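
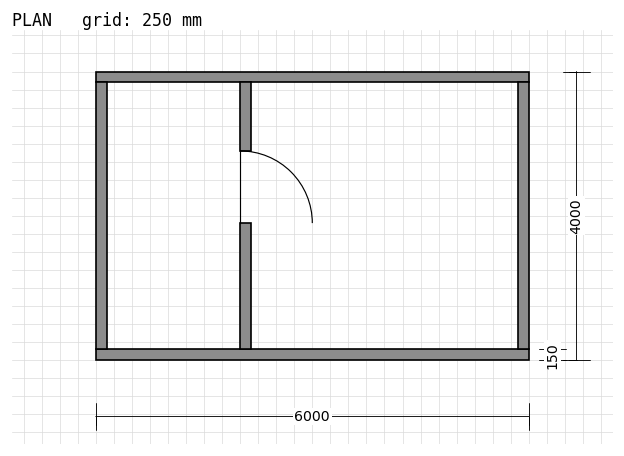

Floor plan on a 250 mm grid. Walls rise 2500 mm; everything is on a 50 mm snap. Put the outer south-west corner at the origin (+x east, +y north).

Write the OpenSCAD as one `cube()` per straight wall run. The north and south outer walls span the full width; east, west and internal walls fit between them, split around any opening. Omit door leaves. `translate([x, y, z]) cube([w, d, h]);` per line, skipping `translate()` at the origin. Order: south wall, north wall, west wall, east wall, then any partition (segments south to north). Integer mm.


cube([6000, 150, 2500]);
translate([0, 3850, 0]) cube([6000, 150, 2500]);
translate([0, 150, 0]) cube([150, 3700, 2500]);
translate([5850, 150, 0]) cube([150, 3700, 2500]);
translate([2000, 150, 0]) cube([150, 1750, 2500]);
translate([2000, 2900, 0]) cube([150, 950, 2500]);


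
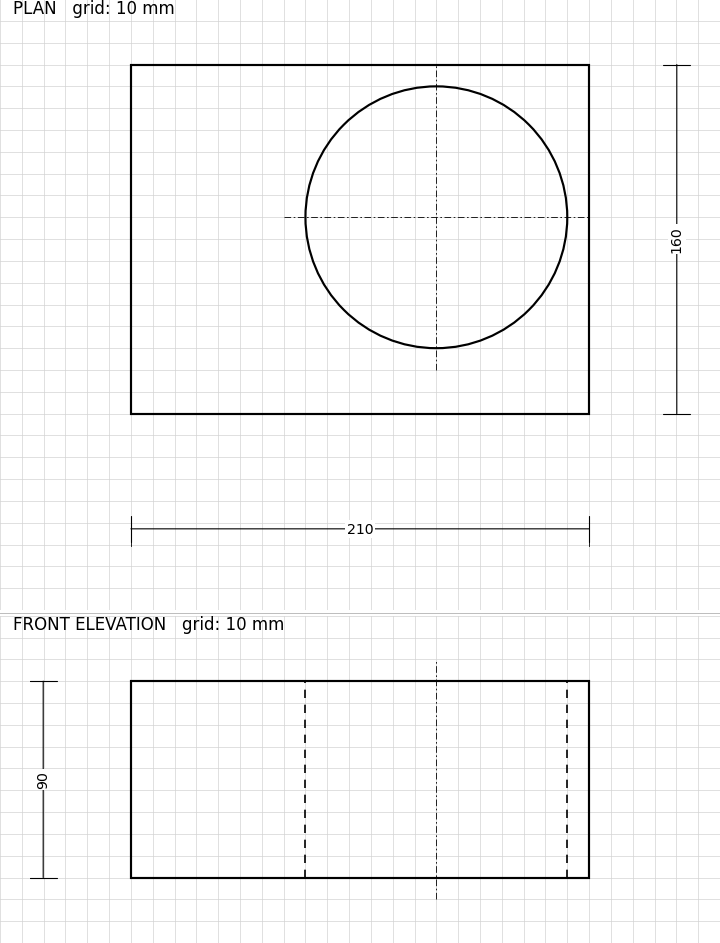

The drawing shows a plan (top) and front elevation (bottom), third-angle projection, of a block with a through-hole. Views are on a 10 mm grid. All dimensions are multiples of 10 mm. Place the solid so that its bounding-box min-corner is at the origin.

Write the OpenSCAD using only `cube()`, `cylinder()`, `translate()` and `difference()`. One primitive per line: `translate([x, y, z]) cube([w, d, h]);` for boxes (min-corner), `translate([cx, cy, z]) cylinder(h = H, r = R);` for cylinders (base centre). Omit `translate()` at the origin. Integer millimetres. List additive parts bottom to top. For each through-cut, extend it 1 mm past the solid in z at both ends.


difference() {
  cube([210, 160, 90]);
  translate([140, 90, -1]) cylinder(h = 92, r = 60);
}


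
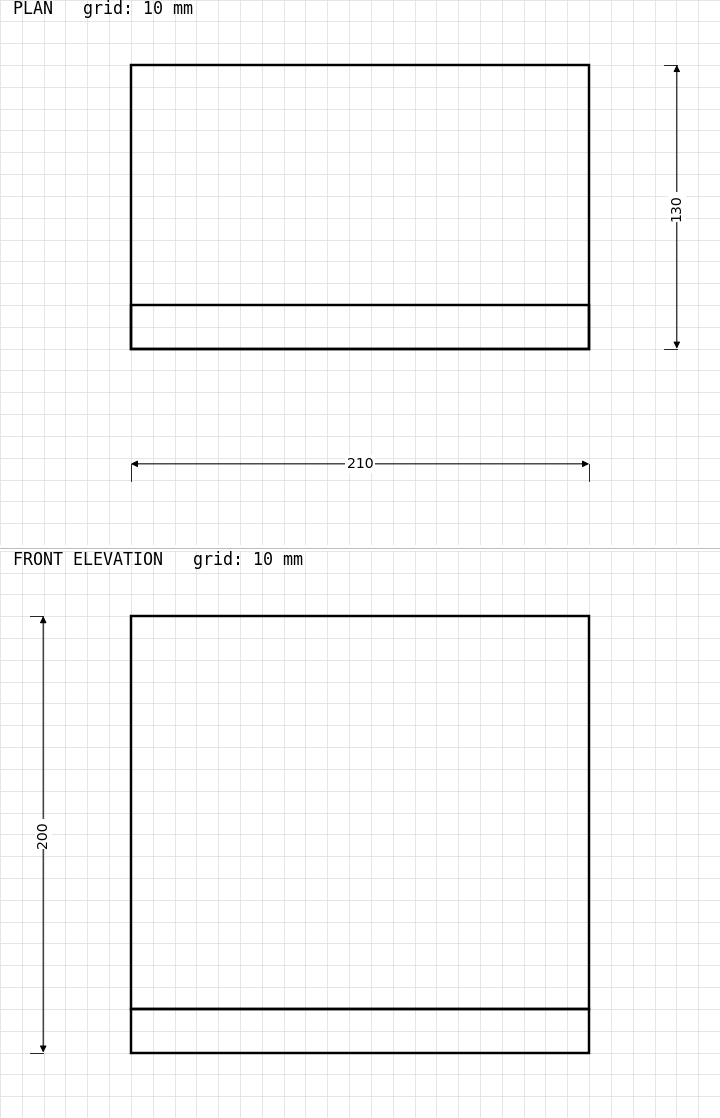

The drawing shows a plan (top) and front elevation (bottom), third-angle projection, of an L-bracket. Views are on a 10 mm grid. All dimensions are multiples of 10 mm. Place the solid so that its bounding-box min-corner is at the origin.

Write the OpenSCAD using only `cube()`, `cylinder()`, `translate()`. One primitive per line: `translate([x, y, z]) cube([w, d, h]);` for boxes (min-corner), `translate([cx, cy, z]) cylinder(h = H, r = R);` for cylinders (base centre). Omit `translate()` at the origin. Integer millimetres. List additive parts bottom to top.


cube([210, 130, 20]);
translate([0, 0, 20]) cube([210, 20, 180]);


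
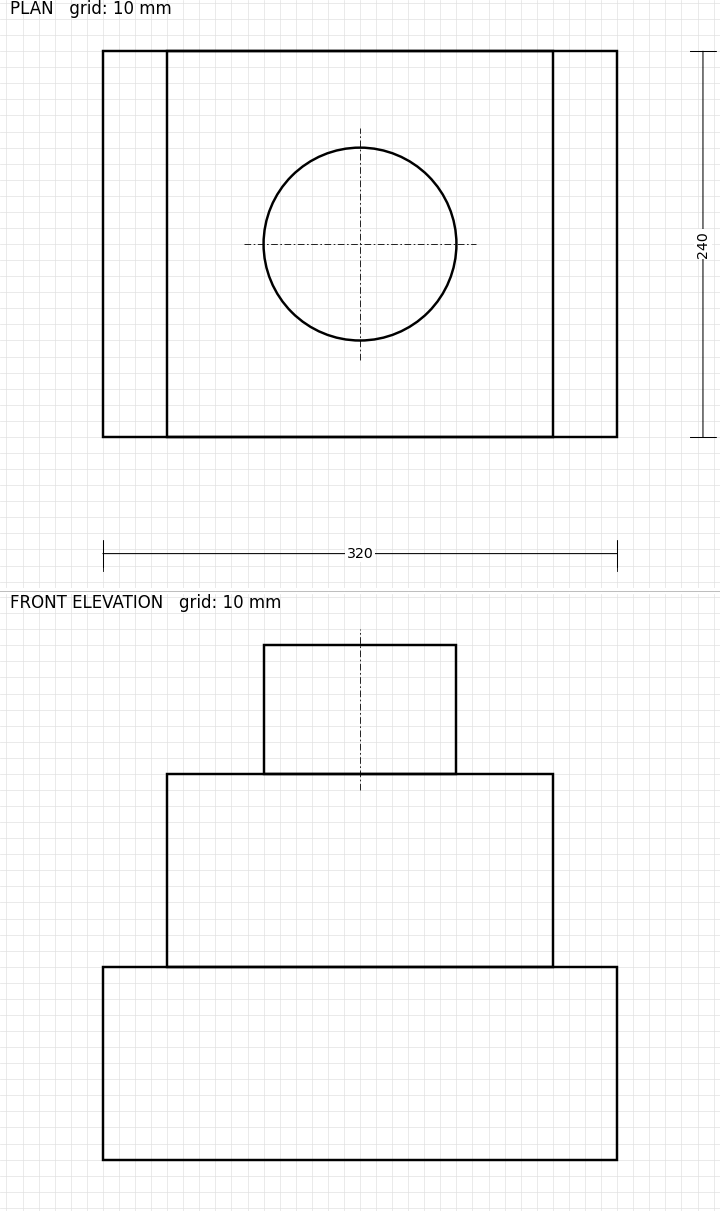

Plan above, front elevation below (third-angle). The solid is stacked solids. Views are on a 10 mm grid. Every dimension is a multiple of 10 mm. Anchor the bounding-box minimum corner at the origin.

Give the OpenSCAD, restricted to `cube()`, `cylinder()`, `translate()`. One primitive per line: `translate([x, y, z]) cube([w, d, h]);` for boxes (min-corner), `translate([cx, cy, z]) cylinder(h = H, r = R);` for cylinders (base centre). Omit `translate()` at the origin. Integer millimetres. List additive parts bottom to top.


cube([320, 240, 120]);
translate([40, 0, 120]) cube([240, 240, 120]);
translate([160, 120, 240]) cylinder(h = 80, r = 60);


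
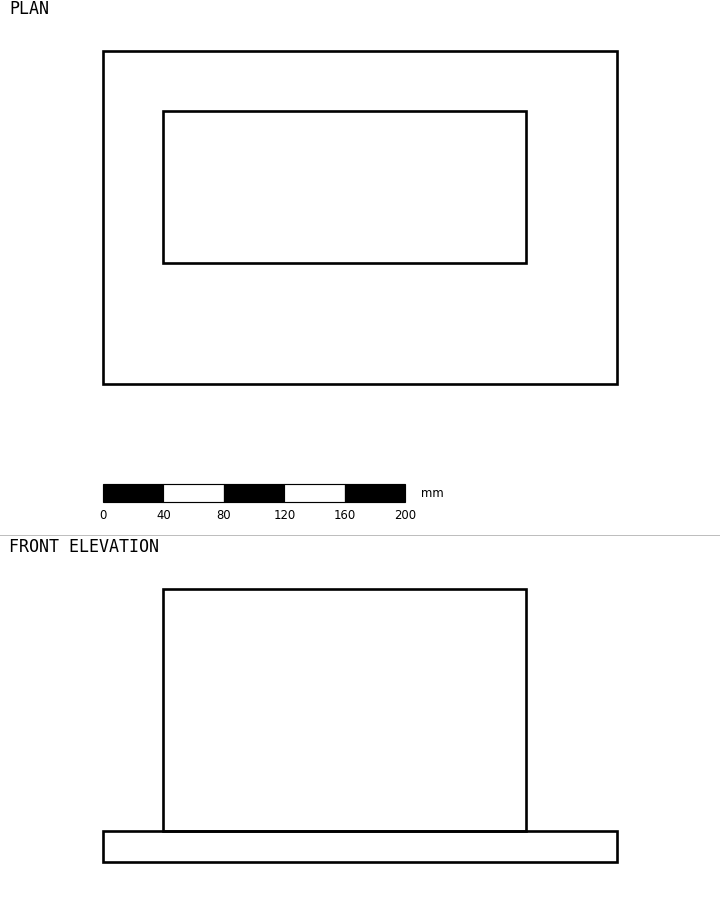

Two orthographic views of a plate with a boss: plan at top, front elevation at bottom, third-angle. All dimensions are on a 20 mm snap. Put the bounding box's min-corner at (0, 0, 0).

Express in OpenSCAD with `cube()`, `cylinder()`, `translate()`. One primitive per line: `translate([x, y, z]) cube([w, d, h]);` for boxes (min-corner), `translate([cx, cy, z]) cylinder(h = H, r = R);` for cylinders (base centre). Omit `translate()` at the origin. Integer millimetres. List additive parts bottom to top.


cube([340, 220, 20]);
translate([40, 80, 20]) cube([240, 100, 160]);


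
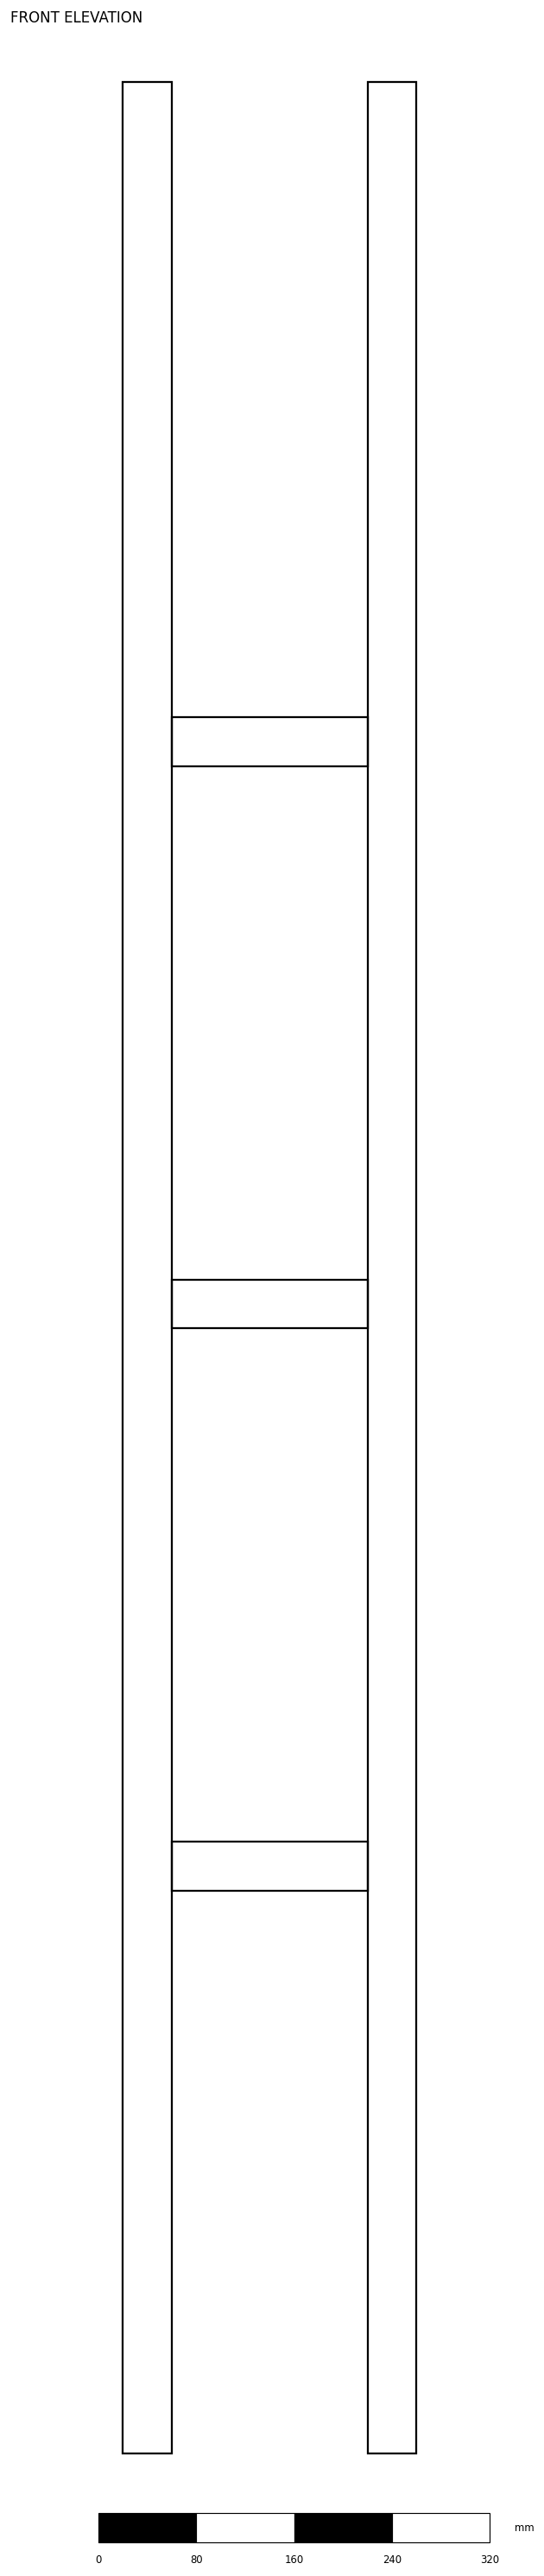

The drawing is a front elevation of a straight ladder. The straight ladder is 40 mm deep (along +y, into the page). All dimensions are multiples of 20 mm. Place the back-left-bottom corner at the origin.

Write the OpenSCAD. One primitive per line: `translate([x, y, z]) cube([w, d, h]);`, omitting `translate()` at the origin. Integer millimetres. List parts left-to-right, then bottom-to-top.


cube([40, 40, 1940]);
translate([40, 0, 460]) cube([160, 40, 40]);
translate([40, 0, 920]) cube([160, 40, 40]);
translate([40, 0, 1380]) cube([160, 40, 40]);
translate([200, 0, 0]) cube([40, 40, 1940]);


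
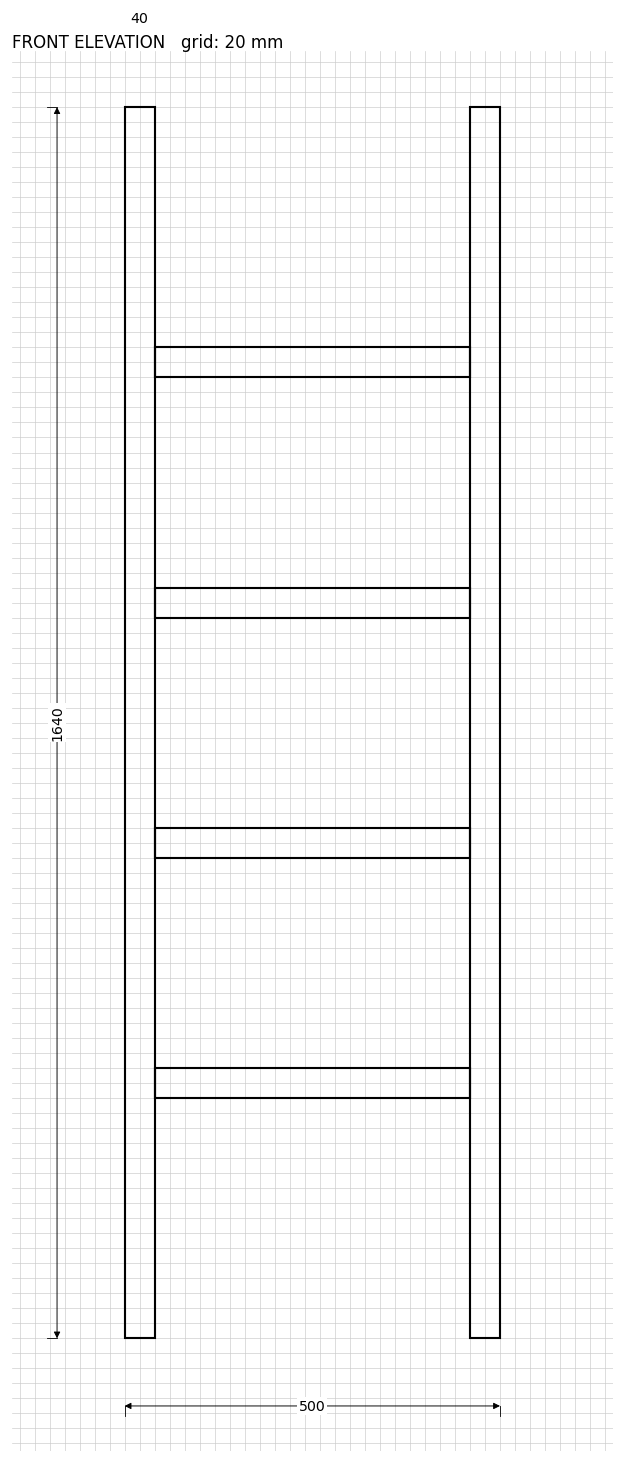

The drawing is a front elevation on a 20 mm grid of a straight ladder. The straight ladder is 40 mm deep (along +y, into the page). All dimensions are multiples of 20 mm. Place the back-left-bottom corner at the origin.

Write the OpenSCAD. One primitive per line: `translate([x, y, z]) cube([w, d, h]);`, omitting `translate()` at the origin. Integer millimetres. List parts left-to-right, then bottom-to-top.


cube([40, 40, 1640]);
translate([40, 0, 320]) cube([420, 40, 40]);
translate([40, 0, 640]) cube([420, 40, 40]);
translate([40, 0, 960]) cube([420, 40, 40]);
translate([40, 0, 1280]) cube([420, 40, 40]);
translate([460, 0, 0]) cube([40, 40, 1640]);


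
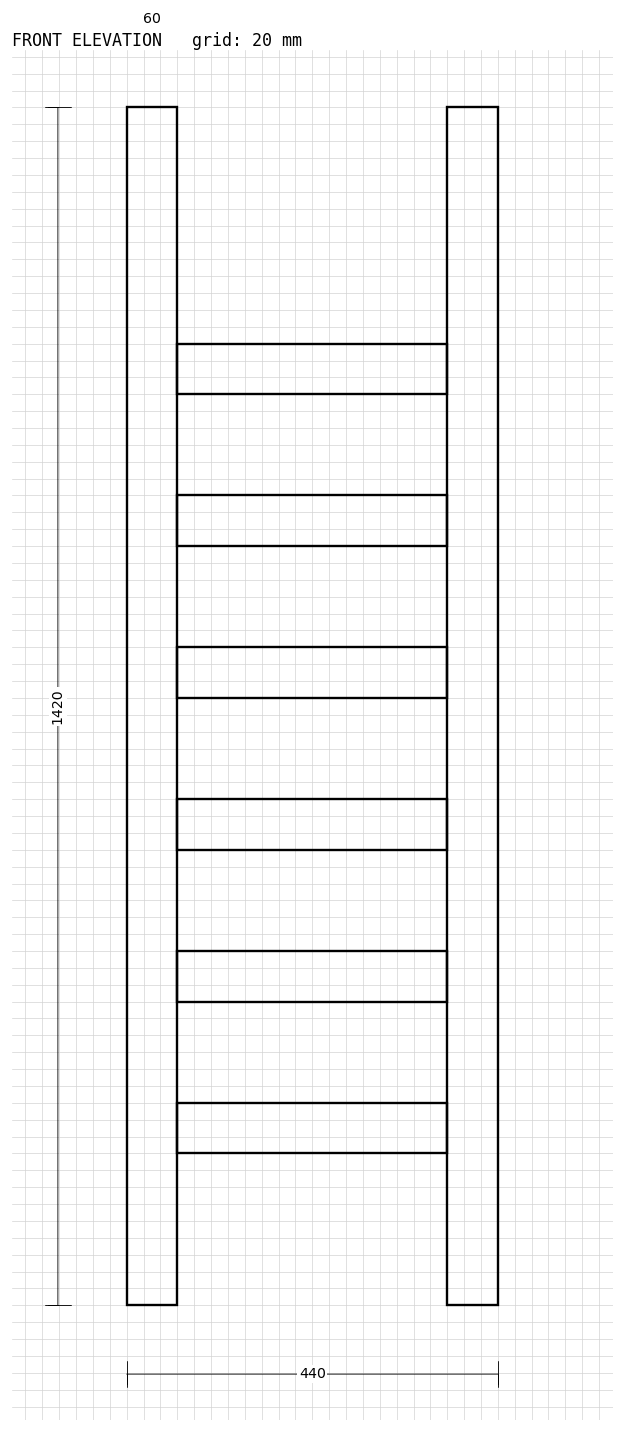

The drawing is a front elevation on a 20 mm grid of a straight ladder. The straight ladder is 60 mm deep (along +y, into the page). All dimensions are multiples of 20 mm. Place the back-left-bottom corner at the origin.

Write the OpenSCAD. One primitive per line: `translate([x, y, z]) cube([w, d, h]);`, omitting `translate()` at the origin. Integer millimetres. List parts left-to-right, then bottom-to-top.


cube([60, 60, 1420]);
translate([60, 0, 180]) cube([320, 60, 60]);
translate([60, 0, 360]) cube([320, 60, 60]);
translate([60, 0, 540]) cube([320, 60, 60]);
translate([60, 0, 720]) cube([320, 60, 60]);
translate([60, 0, 900]) cube([320, 60, 60]);
translate([60, 0, 1080]) cube([320, 60, 60]);
translate([380, 0, 0]) cube([60, 60, 1420]);


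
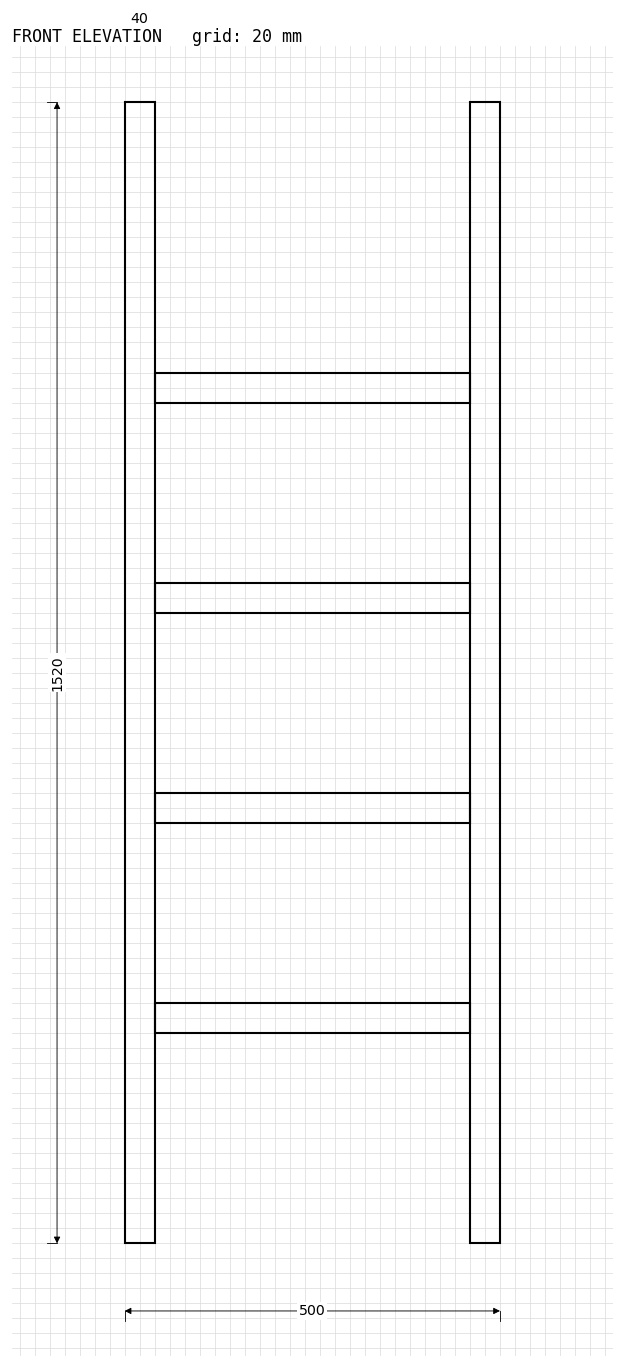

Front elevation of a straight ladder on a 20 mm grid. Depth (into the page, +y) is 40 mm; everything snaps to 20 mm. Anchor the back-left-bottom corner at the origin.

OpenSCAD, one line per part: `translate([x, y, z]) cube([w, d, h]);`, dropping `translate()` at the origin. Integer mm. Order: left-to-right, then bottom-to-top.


cube([40, 40, 1520]);
translate([40, 0, 280]) cube([420, 40, 40]);
translate([40, 0, 560]) cube([420, 40, 40]);
translate([40, 0, 840]) cube([420, 40, 40]);
translate([40, 0, 1120]) cube([420, 40, 40]);
translate([460, 0, 0]) cube([40, 40, 1520]);


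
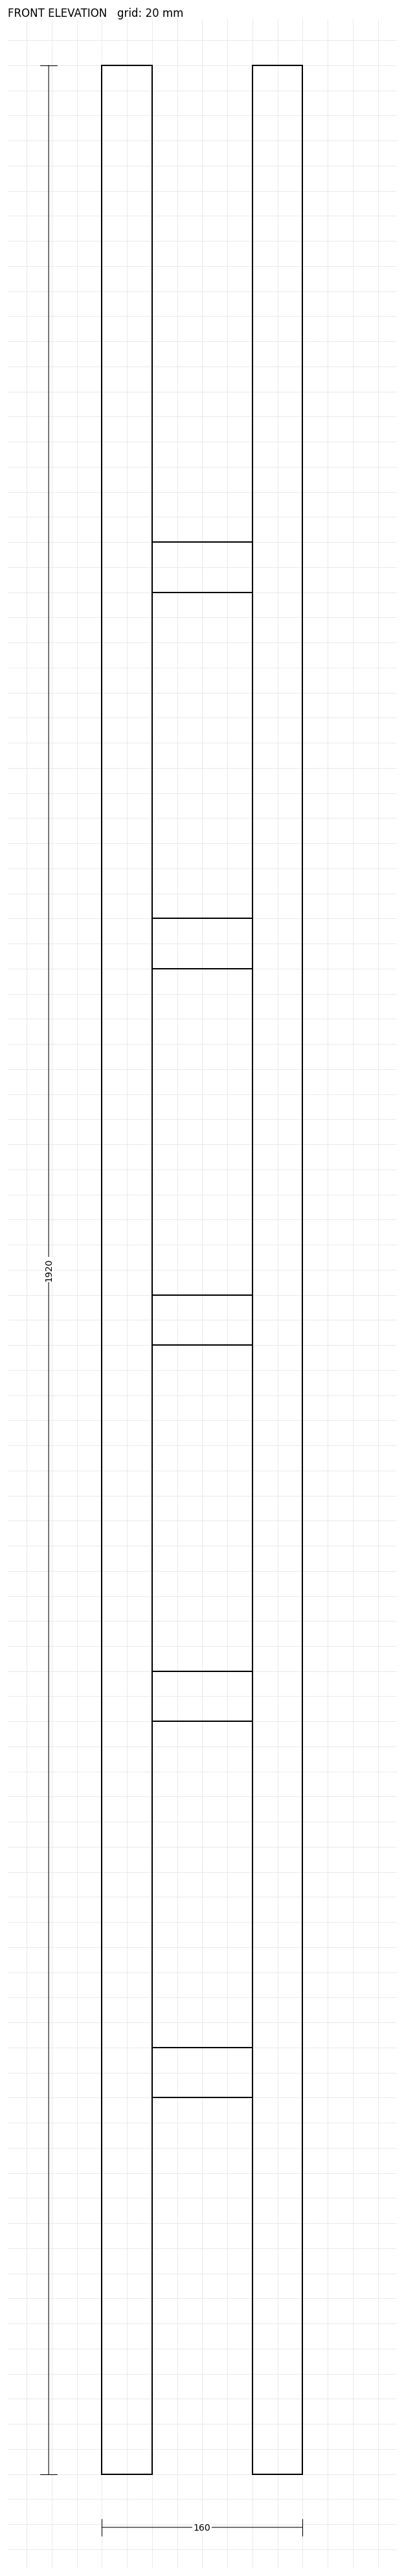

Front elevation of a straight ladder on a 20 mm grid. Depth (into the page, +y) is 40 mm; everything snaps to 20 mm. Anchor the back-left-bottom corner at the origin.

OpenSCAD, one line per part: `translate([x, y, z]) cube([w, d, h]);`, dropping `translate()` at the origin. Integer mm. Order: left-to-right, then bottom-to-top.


cube([40, 40, 1920]);
translate([40, 0, 300]) cube([80, 40, 40]);
translate([40, 0, 600]) cube([80, 40, 40]);
translate([40, 0, 900]) cube([80, 40, 40]);
translate([40, 0, 1200]) cube([80, 40, 40]);
translate([40, 0, 1500]) cube([80, 40, 40]);
translate([120, 0, 0]) cube([40, 40, 1920]);


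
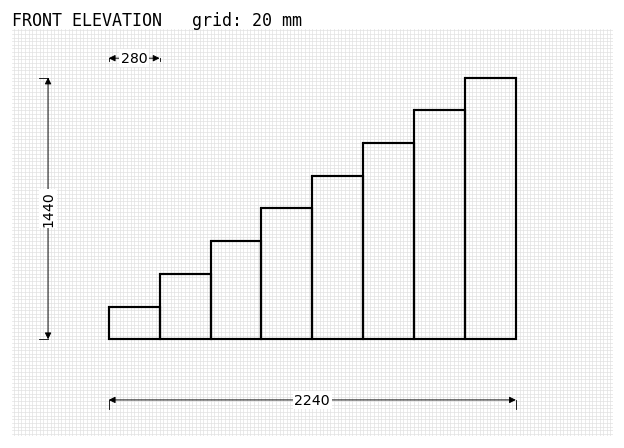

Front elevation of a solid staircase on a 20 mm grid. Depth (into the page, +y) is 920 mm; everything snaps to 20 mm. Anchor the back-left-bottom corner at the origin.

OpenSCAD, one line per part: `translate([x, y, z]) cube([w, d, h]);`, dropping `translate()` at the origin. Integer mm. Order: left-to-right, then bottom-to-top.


cube([280, 920, 180]);
translate([280, 0, 0]) cube([280, 920, 360]);
translate([560, 0, 0]) cube([280, 920, 540]);
translate([840, 0, 0]) cube([280, 920, 720]);
translate([1120, 0, 0]) cube([280, 920, 900]);
translate([1400, 0, 0]) cube([280, 920, 1080]);
translate([1680, 0, 0]) cube([280, 920, 1260]);
translate([1960, 0, 0]) cube([280, 920, 1440]);


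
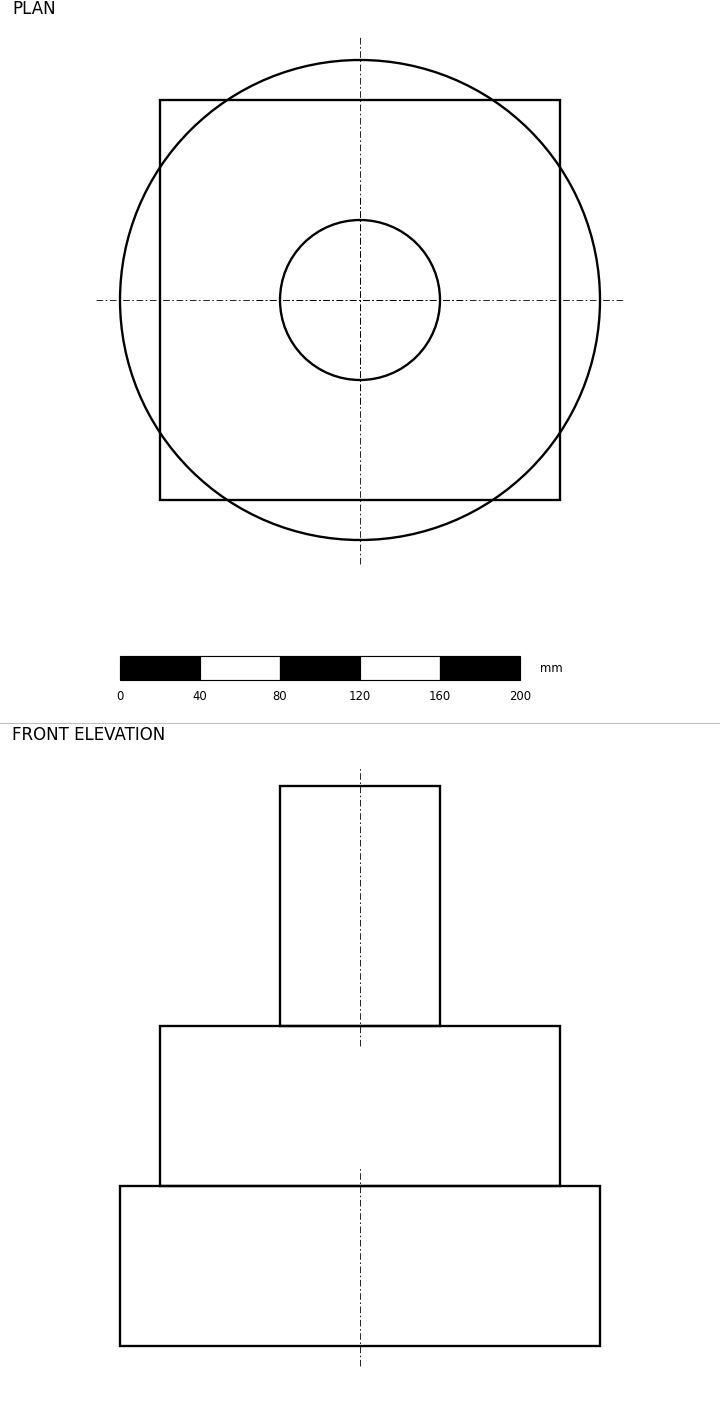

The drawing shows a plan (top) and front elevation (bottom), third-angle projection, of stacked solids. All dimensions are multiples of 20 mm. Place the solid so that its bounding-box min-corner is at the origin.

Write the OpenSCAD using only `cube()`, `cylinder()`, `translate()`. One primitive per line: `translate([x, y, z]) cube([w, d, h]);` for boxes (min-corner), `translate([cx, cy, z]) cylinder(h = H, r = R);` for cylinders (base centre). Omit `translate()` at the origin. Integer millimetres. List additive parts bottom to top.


translate([120, 120, 0]) cylinder(h = 80, r = 120);
translate([20, 20, 80]) cube([200, 200, 80]);
translate([120, 120, 160]) cylinder(h = 120, r = 40);


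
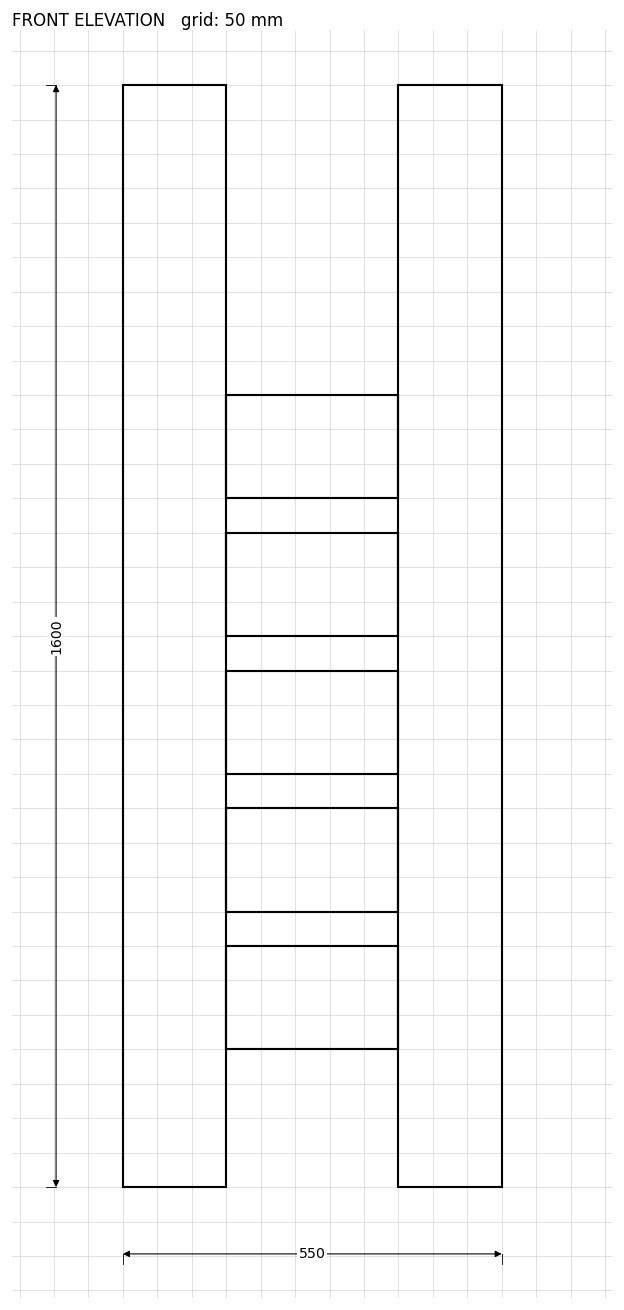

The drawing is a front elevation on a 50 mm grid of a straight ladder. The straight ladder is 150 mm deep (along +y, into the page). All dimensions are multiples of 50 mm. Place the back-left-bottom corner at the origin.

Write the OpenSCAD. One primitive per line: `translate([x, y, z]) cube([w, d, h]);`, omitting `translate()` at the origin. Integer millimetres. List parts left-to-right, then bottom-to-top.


cube([150, 150, 1600]);
translate([150, 0, 200]) cube([250, 150, 150]);
translate([150, 0, 400]) cube([250, 150, 150]);
translate([150, 0, 600]) cube([250, 150, 150]);
translate([150, 0, 800]) cube([250, 150, 150]);
translate([150, 0, 1000]) cube([250, 150, 150]);
translate([400, 0, 0]) cube([150, 150, 1600]);


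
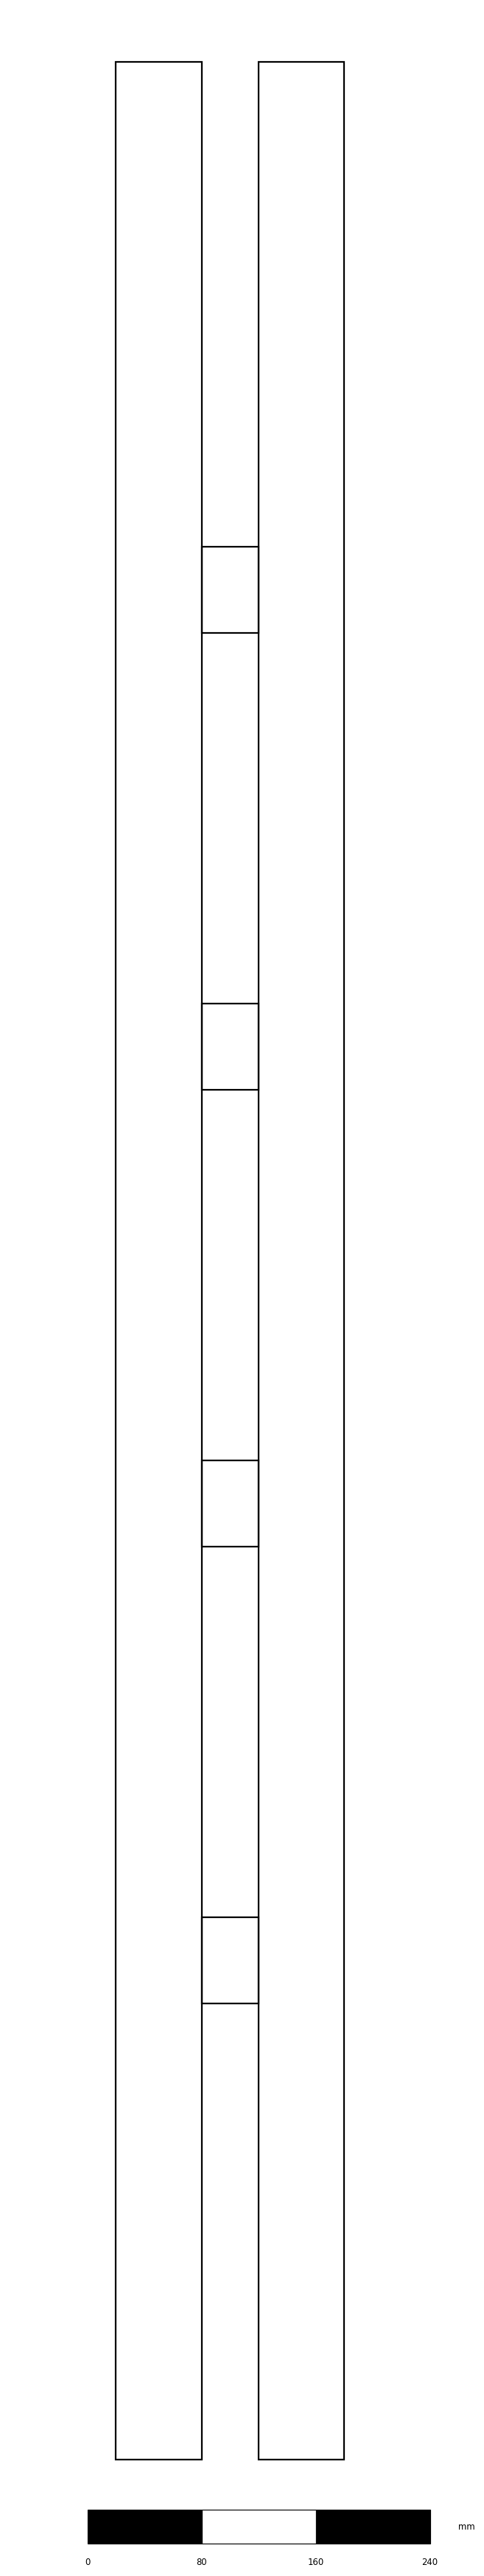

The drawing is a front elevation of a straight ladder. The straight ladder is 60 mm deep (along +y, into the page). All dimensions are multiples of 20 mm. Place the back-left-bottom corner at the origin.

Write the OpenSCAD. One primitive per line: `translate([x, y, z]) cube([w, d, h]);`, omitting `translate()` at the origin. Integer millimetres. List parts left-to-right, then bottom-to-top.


cube([60, 60, 1680]);
translate([60, 0, 320]) cube([40, 60, 60]);
translate([60, 0, 640]) cube([40, 60, 60]);
translate([60, 0, 960]) cube([40, 60, 60]);
translate([60, 0, 1280]) cube([40, 60, 60]);
translate([100, 0, 0]) cube([60, 60, 1680]);


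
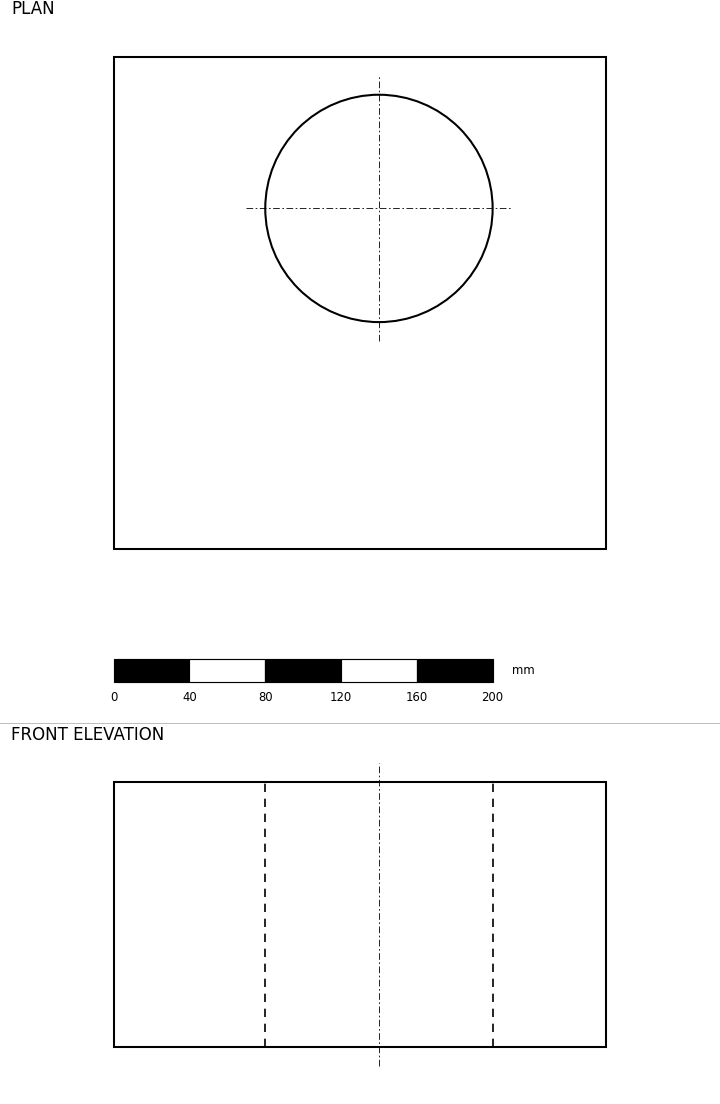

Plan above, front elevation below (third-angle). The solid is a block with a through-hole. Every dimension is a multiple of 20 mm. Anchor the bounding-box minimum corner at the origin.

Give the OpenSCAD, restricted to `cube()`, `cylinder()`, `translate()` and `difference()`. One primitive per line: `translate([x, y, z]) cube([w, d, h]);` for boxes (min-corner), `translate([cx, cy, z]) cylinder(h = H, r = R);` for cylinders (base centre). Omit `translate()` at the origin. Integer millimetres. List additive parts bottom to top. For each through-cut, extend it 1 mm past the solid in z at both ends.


difference() {
  cube([260, 260, 140]);
  translate([140, 180, -1]) cylinder(h = 142, r = 60);
}


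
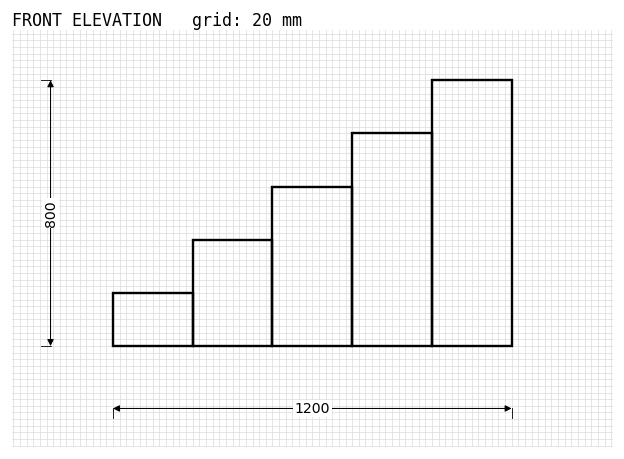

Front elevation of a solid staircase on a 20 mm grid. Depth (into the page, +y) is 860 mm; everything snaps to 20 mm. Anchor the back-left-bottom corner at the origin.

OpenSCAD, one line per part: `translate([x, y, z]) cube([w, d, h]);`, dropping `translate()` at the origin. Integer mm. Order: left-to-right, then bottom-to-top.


cube([240, 860, 160]);
translate([240, 0, 0]) cube([240, 860, 320]);
translate([480, 0, 0]) cube([240, 860, 480]);
translate([720, 0, 0]) cube([240, 860, 640]);
translate([960, 0, 0]) cube([240, 860, 800]);


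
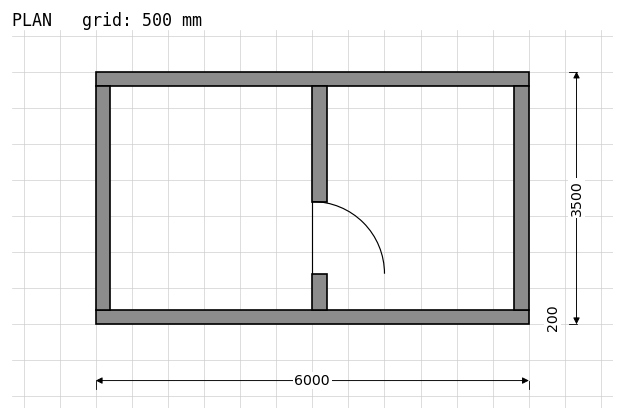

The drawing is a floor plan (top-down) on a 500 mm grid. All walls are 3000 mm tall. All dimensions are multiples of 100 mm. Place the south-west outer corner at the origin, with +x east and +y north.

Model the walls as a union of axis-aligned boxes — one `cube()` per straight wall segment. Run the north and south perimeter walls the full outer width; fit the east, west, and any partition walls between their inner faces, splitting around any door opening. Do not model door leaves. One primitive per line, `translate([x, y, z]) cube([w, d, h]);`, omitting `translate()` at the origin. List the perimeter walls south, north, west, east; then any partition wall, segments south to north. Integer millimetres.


cube([6000, 200, 3000]);
translate([0, 3300, 0]) cube([6000, 200, 3000]);
translate([0, 200, 0]) cube([200, 3100, 3000]);
translate([5800, 200, 0]) cube([200, 3100, 3000]);
translate([3000, 200, 0]) cube([200, 500, 3000]);
translate([3000, 1700, 0]) cube([200, 1600, 3000]);


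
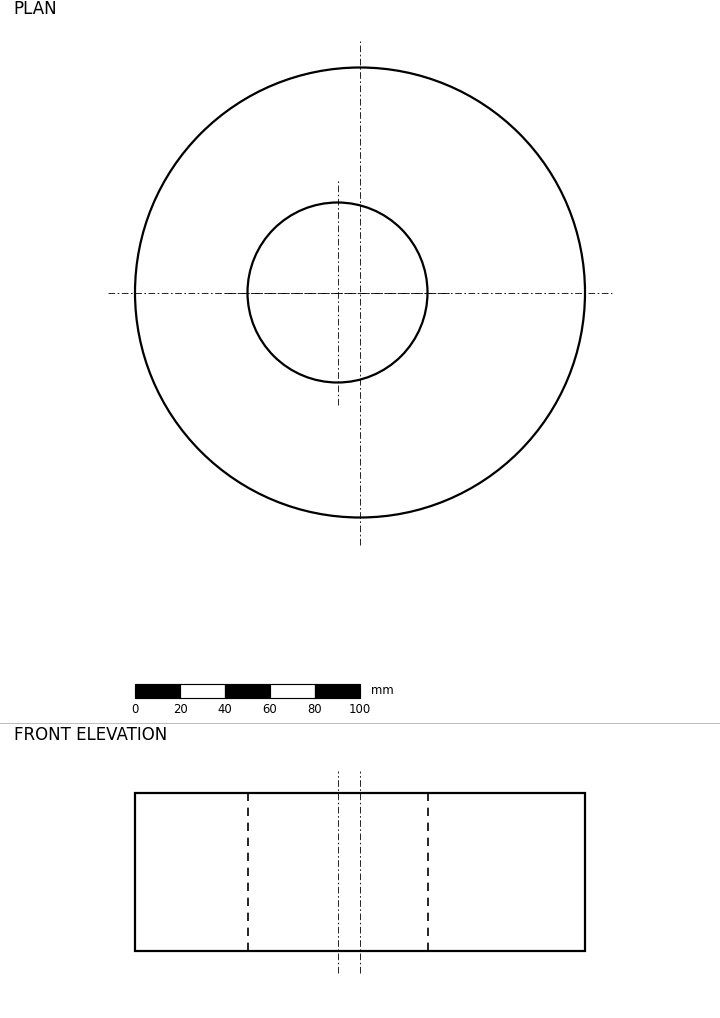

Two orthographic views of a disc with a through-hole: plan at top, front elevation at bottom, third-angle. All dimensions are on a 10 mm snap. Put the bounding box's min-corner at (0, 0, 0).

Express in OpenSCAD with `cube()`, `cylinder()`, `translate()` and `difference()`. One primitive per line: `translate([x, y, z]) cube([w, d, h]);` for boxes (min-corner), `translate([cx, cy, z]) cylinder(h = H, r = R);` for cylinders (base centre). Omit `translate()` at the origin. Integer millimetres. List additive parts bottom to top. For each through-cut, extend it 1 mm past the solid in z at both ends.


difference() {
  translate([100, 100, 0]) cylinder(h = 70, r = 100);
  translate([90, 100, -1]) cylinder(h = 72, r = 40);
}


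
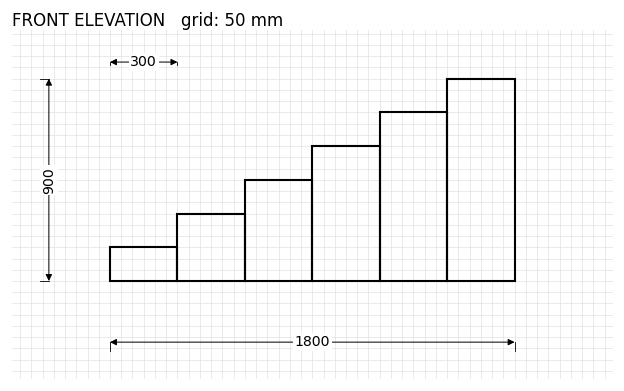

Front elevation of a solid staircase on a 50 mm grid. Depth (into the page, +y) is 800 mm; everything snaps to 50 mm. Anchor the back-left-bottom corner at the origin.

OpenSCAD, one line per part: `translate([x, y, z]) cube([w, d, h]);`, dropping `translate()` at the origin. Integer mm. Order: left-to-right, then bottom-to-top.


cube([300, 800, 150]);
translate([300, 0, 0]) cube([300, 800, 300]);
translate([600, 0, 0]) cube([300, 800, 450]);
translate([900, 0, 0]) cube([300, 800, 600]);
translate([1200, 0, 0]) cube([300, 800, 750]);
translate([1500, 0, 0]) cube([300, 800, 900]);


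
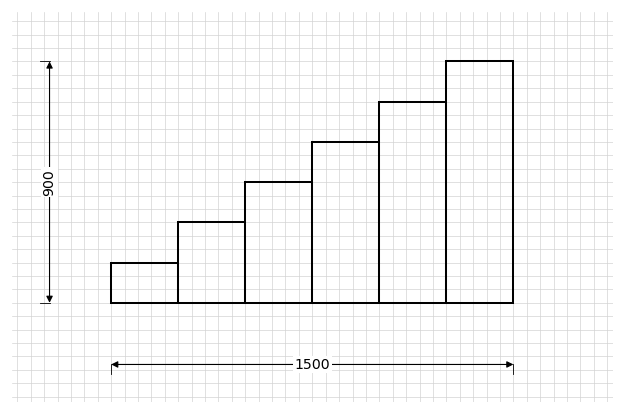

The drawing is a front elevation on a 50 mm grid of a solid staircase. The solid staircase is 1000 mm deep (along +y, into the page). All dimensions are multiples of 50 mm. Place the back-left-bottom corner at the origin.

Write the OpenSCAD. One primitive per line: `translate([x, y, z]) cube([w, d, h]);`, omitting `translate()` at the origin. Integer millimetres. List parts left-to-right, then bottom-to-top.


cube([250, 1000, 150]);
translate([250, 0, 0]) cube([250, 1000, 300]);
translate([500, 0, 0]) cube([250, 1000, 450]);
translate([750, 0, 0]) cube([250, 1000, 600]);
translate([1000, 0, 0]) cube([250, 1000, 750]);
translate([1250, 0, 0]) cube([250, 1000, 900]);


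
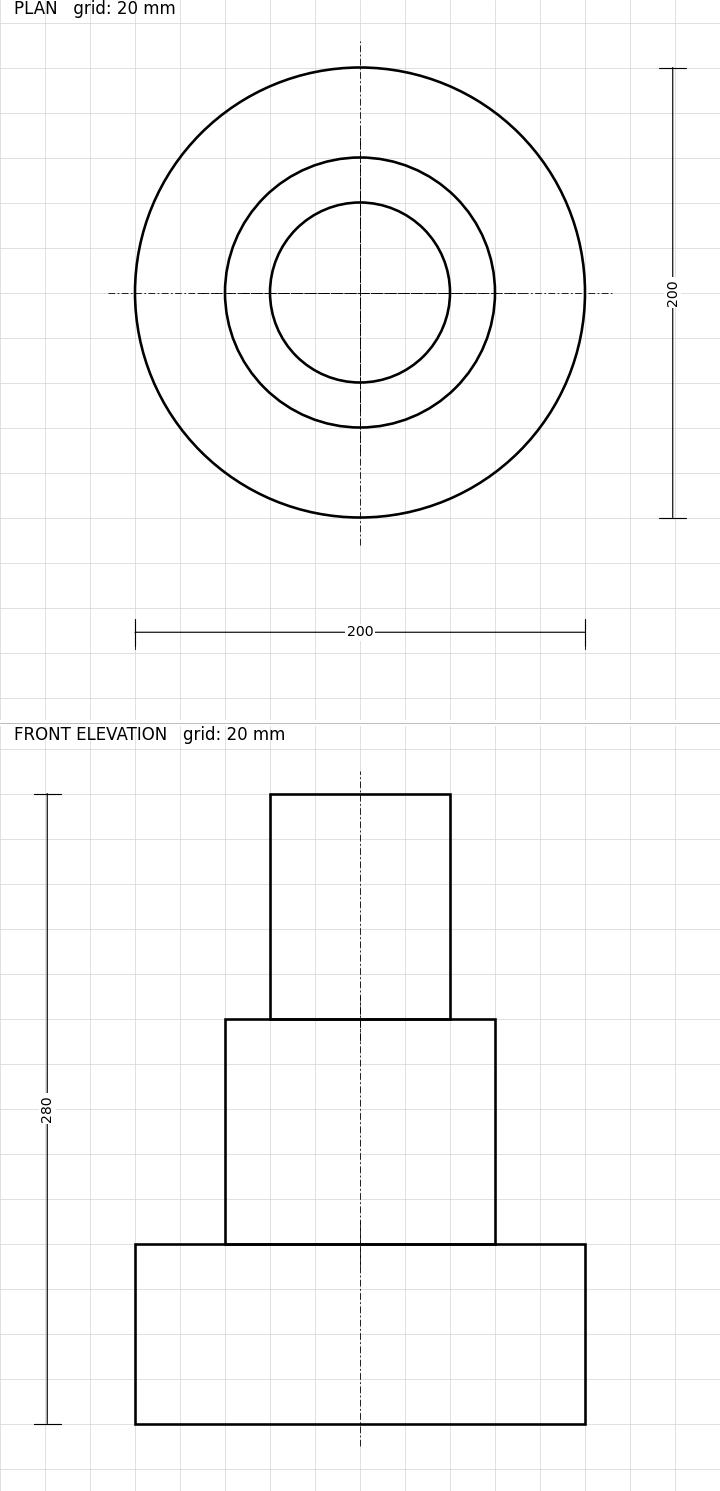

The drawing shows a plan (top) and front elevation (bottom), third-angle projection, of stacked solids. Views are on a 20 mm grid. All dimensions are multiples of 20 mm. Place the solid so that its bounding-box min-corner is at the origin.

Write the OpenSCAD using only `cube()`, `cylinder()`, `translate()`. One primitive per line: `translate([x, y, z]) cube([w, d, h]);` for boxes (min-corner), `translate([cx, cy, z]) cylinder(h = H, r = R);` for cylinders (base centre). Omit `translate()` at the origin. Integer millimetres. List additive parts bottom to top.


translate([100, 100, 0]) cylinder(h = 80, r = 100);
translate([100, 100, 80]) cylinder(h = 100, r = 60);
translate([100, 100, 180]) cylinder(h = 100, r = 40);


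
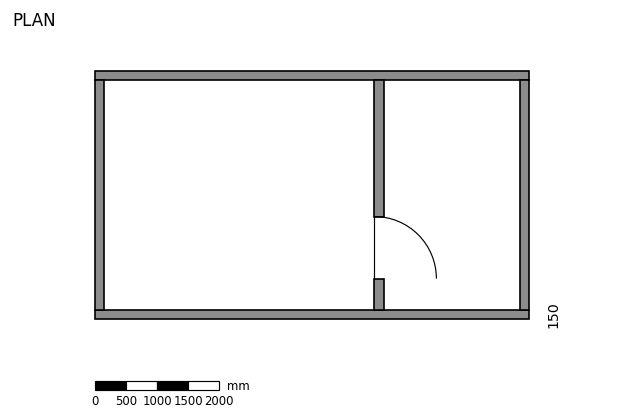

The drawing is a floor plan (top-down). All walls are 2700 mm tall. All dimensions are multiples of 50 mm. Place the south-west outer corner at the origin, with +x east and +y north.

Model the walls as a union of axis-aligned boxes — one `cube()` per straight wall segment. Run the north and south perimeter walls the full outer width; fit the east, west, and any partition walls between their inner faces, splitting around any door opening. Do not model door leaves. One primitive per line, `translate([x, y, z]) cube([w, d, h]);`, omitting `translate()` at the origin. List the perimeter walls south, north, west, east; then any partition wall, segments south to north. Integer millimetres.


cube([7000, 150, 2700]);
translate([0, 3850, 0]) cube([7000, 150, 2700]);
translate([0, 150, 0]) cube([150, 3700, 2700]);
translate([6850, 150, 0]) cube([150, 3700, 2700]);
translate([4500, 150, 0]) cube([150, 500, 2700]);
translate([4500, 1650, 0]) cube([150, 2200, 2700]);


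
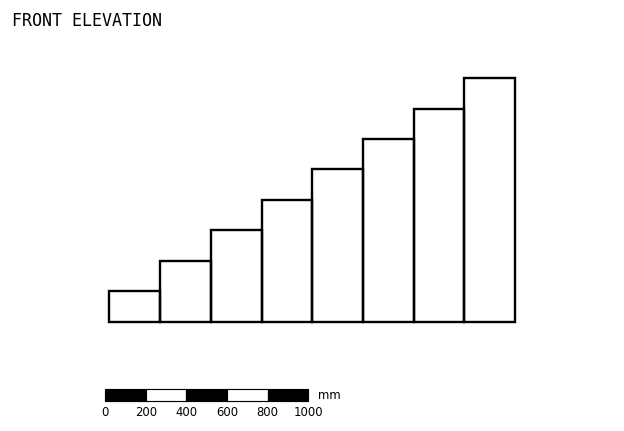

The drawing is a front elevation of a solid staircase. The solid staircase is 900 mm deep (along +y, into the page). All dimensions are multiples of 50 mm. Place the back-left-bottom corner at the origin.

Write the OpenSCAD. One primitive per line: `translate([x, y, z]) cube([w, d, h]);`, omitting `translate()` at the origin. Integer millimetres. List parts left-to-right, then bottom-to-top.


cube([250, 900, 150]);
translate([250, 0, 0]) cube([250, 900, 300]);
translate([500, 0, 0]) cube([250, 900, 450]);
translate([750, 0, 0]) cube([250, 900, 600]);
translate([1000, 0, 0]) cube([250, 900, 750]);
translate([1250, 0, 0]) cube([250, 900, 900]);
translate([1500, 0, 0]) cube([250, 900, 1050]);
translate([1750, 0, 0]) cube([250, 900, 1200]);


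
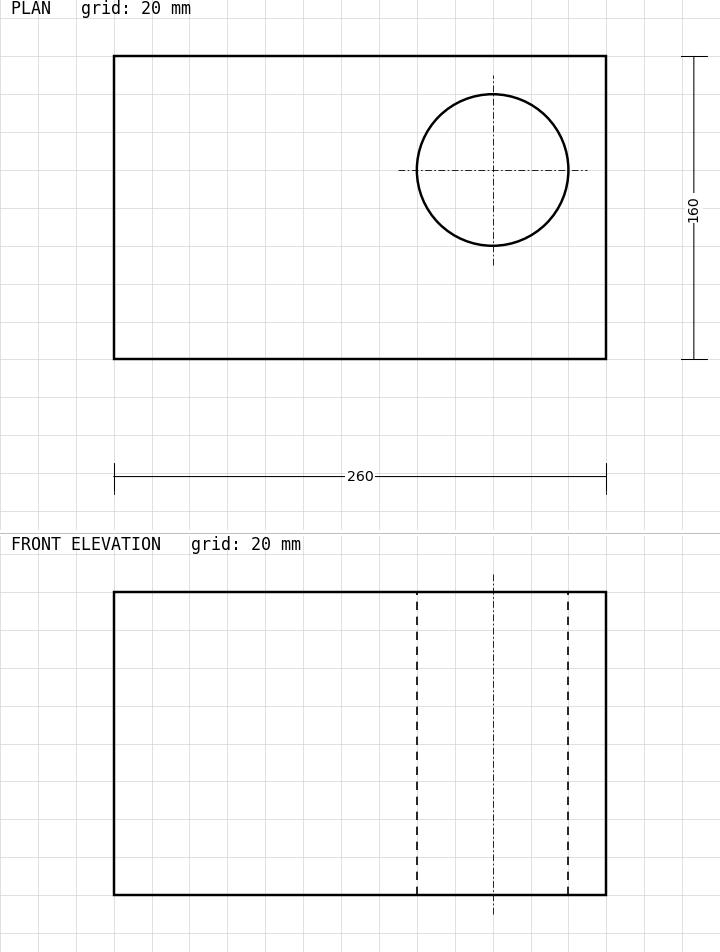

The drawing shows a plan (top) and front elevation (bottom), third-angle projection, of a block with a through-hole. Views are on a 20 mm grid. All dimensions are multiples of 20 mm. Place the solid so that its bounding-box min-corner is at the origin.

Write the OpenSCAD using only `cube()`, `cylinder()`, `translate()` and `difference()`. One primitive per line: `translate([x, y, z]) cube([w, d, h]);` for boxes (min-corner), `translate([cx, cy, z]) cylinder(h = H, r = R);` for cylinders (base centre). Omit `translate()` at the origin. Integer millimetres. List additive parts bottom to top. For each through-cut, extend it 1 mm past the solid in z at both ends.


difference() {
  cube([260, 160, 160]);
  translate([200, 100, -1]) cylinder(h = 162, r = 40);
}


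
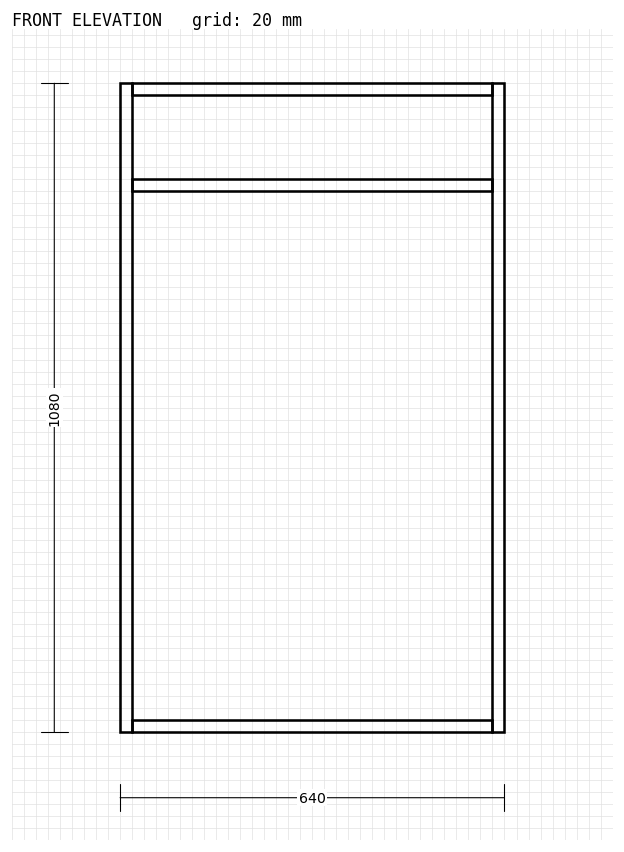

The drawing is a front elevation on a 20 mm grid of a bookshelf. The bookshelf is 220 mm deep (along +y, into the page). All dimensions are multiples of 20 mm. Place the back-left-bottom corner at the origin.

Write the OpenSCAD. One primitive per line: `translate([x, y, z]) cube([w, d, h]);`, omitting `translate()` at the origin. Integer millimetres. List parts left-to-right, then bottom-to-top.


cube([20, 220, 1080]);
translate([20, 0, 0]) cube([600, 220, 20]);
translate([20, 0, 900]) cube([600, 220, 20]);
translate([20, 0, 1060]) cube([600, 220, 20]);
translate([620, 0, 0]) cube([20, 220, 1080]);


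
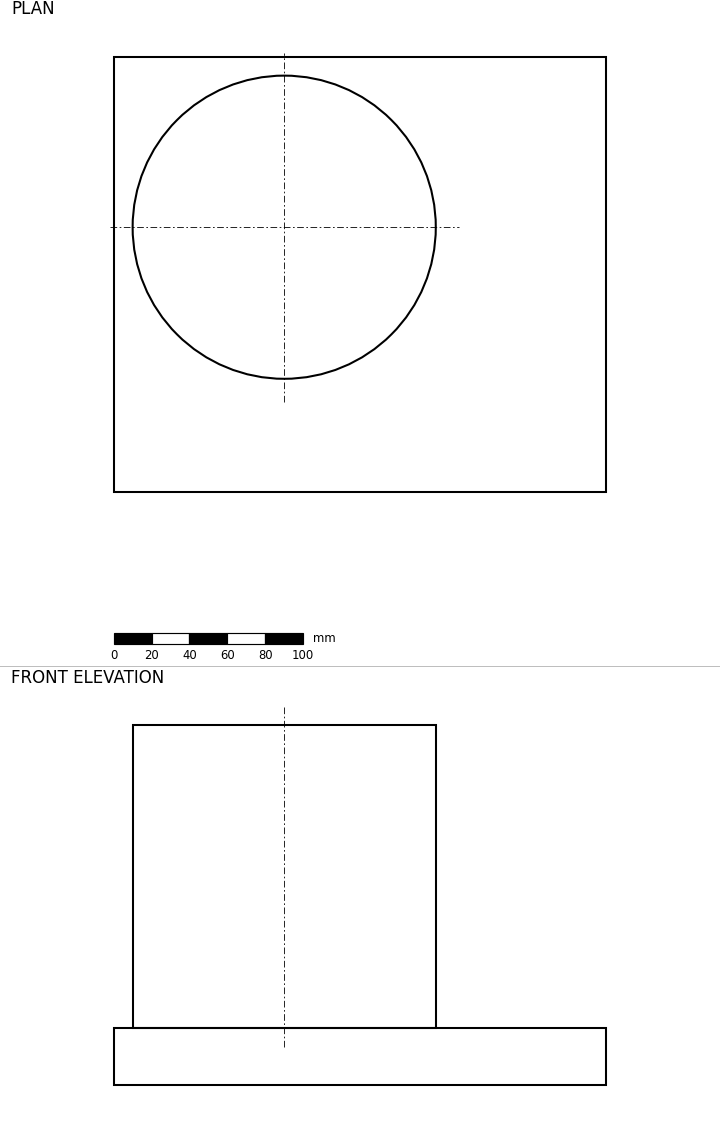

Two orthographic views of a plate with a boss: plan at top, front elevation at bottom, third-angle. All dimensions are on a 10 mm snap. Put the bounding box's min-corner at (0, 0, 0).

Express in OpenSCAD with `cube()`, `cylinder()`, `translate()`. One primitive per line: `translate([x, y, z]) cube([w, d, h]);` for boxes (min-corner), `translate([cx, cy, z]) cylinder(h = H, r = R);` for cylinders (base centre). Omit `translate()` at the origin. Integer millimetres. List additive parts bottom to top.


cube([260, 230, 30]);
translate([90, 140, 30]) cylinder(h = 160, r = 80);


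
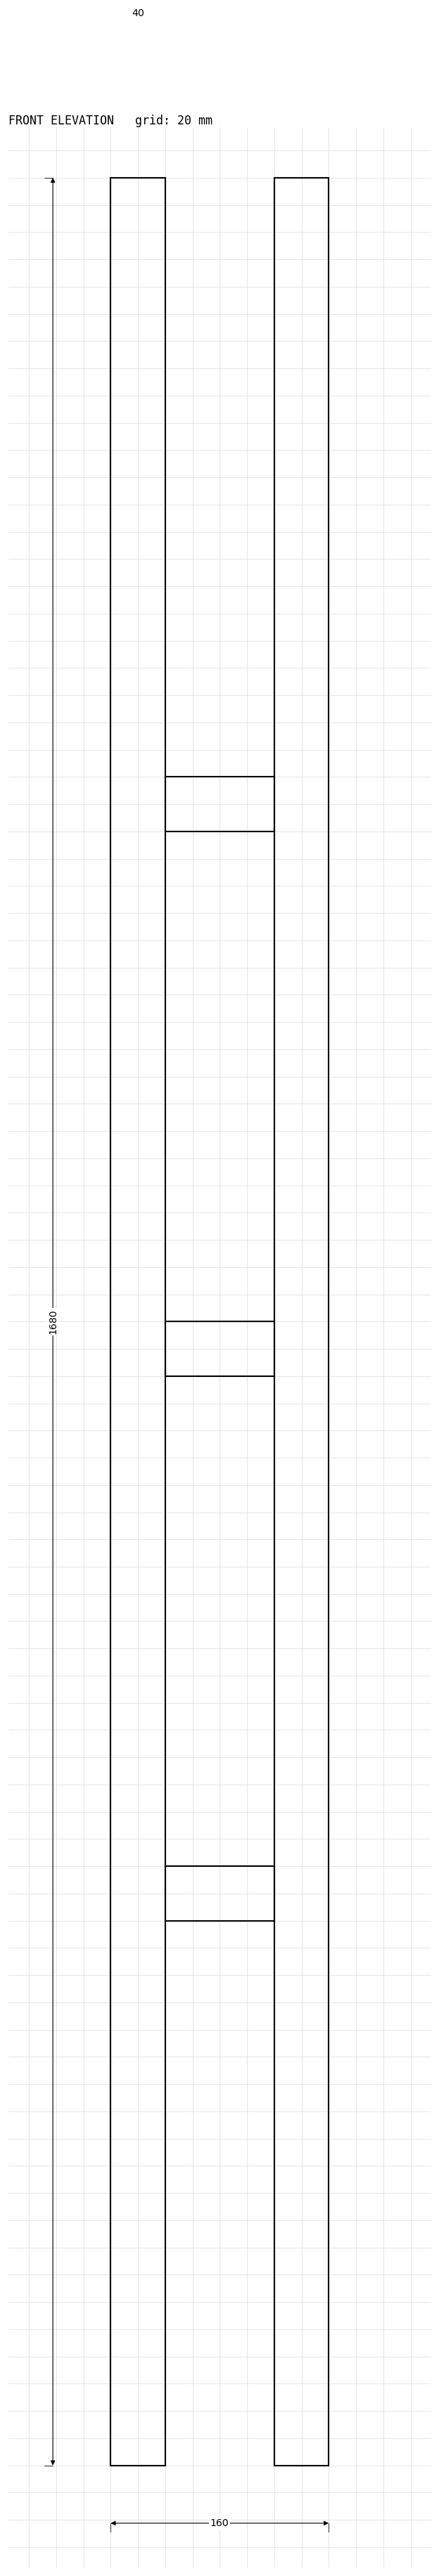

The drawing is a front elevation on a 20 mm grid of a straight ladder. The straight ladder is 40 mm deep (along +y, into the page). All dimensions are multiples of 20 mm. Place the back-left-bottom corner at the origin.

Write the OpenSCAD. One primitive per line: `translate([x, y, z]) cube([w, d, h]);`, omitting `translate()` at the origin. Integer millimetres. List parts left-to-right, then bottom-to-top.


cube([40, 40, 1680]);
translate([40, 0, 400]) cube([80, 40, 40]);
translate([40, 0, 800]) cube([80, 40, 40]);
translate([40, 0, 1200]) cube([80, 40, 40]);
translate([120, 0, 0]) cube([40, 40, 1680]);


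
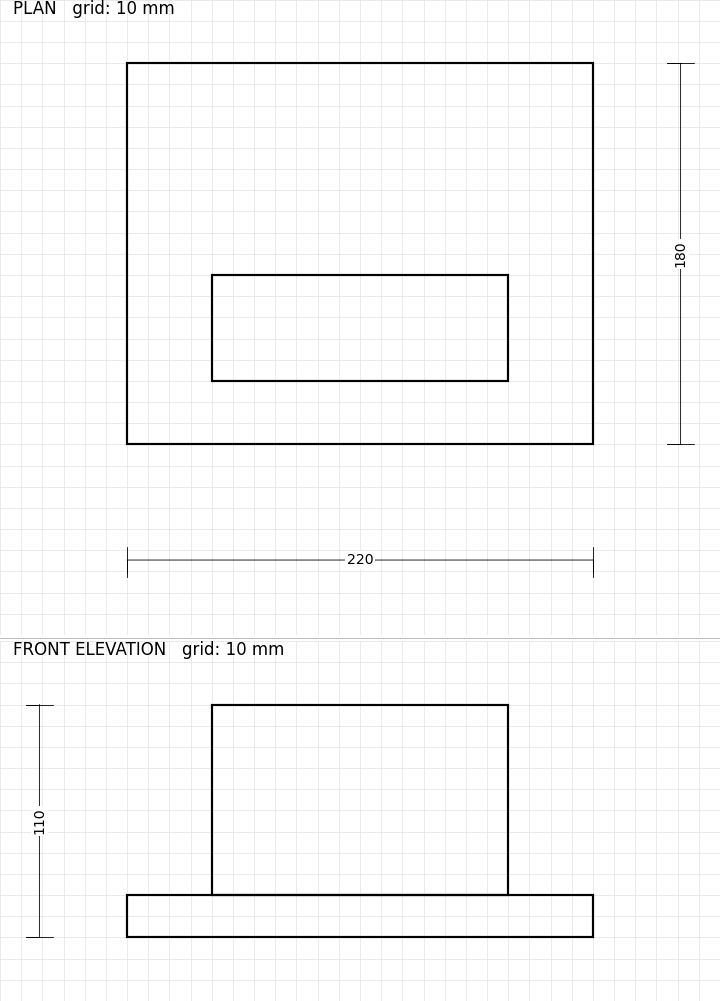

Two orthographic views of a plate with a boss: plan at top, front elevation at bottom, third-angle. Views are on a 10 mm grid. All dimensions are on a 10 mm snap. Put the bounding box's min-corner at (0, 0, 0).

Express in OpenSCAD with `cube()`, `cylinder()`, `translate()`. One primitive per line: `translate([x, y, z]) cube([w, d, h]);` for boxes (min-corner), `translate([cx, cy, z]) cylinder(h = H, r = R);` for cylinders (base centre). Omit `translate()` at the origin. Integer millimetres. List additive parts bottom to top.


cube([220, 180, 20]);
translate([40, 30, 20]) cube([140, 50, 90]);


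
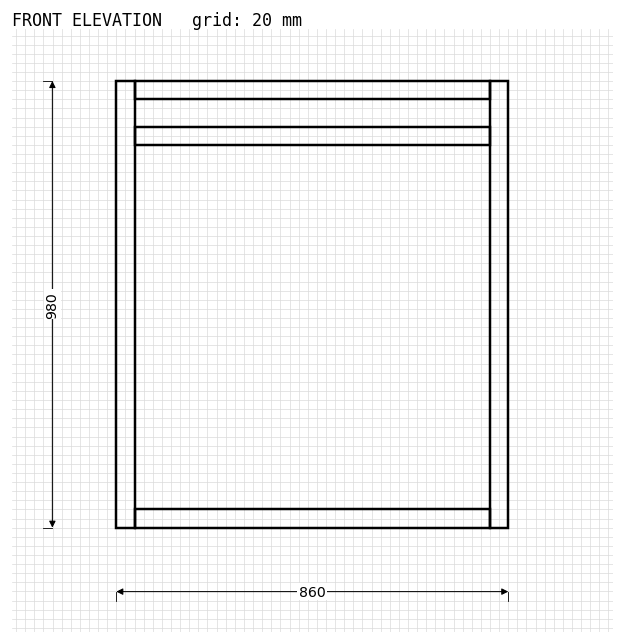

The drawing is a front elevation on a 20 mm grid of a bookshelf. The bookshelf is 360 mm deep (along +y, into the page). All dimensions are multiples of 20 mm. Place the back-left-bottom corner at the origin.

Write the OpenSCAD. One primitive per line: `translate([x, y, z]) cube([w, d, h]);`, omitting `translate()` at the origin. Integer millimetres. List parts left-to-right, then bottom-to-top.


cube([40, 360, 980]);
translate([40, 0, 0]) cube([780, 360, 40]);
translate([40, 0, 840]) cube([780, 360, 40]);
translate([40, 0, 940]) cube([780, 360, 40]);
translate([820, 0, 0]) cube([40, 360, 980]);


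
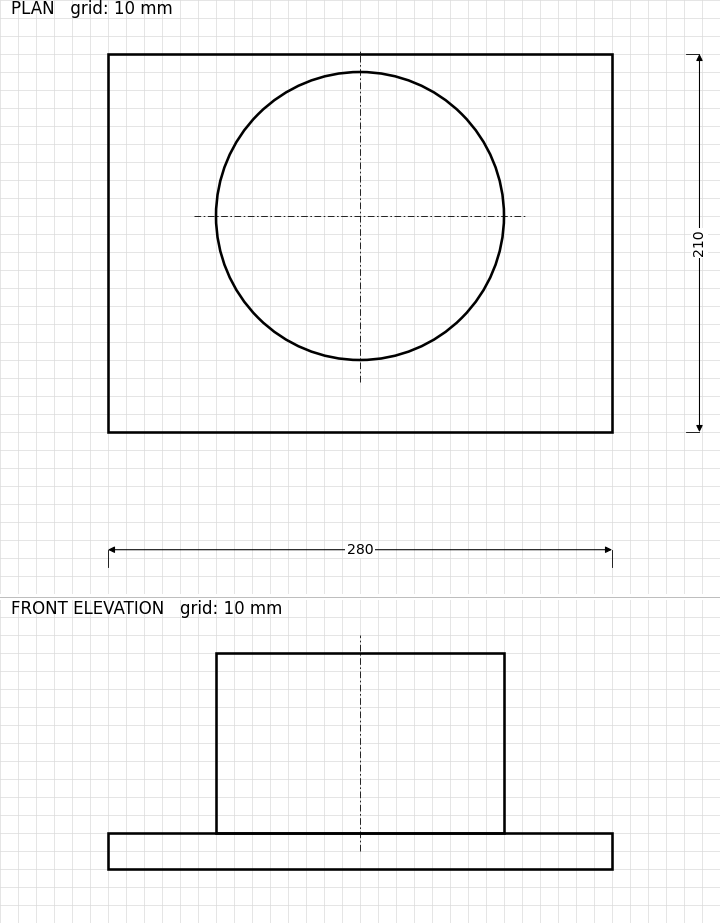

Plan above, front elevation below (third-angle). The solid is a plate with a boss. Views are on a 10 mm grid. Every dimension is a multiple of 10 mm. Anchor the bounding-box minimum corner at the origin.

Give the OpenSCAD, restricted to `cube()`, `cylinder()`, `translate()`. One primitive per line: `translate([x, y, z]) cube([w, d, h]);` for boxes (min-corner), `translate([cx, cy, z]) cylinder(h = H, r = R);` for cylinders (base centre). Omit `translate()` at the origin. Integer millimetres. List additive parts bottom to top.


cube([280, 210, 20]);
translate([140, 120, 20]) cylinder(h = 100, r = 80);


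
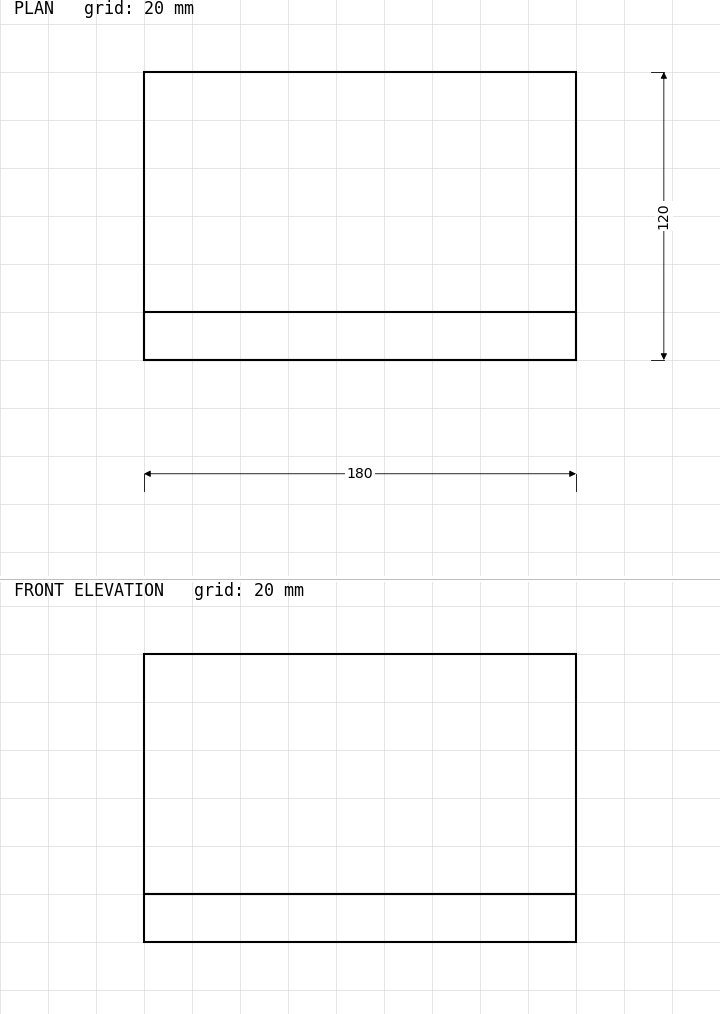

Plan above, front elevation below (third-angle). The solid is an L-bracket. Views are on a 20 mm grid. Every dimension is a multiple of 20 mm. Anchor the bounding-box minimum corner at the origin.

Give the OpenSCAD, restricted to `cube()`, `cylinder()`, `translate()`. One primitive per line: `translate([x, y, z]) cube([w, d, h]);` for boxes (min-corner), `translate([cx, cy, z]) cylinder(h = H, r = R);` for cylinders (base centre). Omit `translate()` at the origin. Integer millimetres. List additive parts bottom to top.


cube([180, 120, 20]);
translate([0, 0, 20]) cube([180, 20, 100]);


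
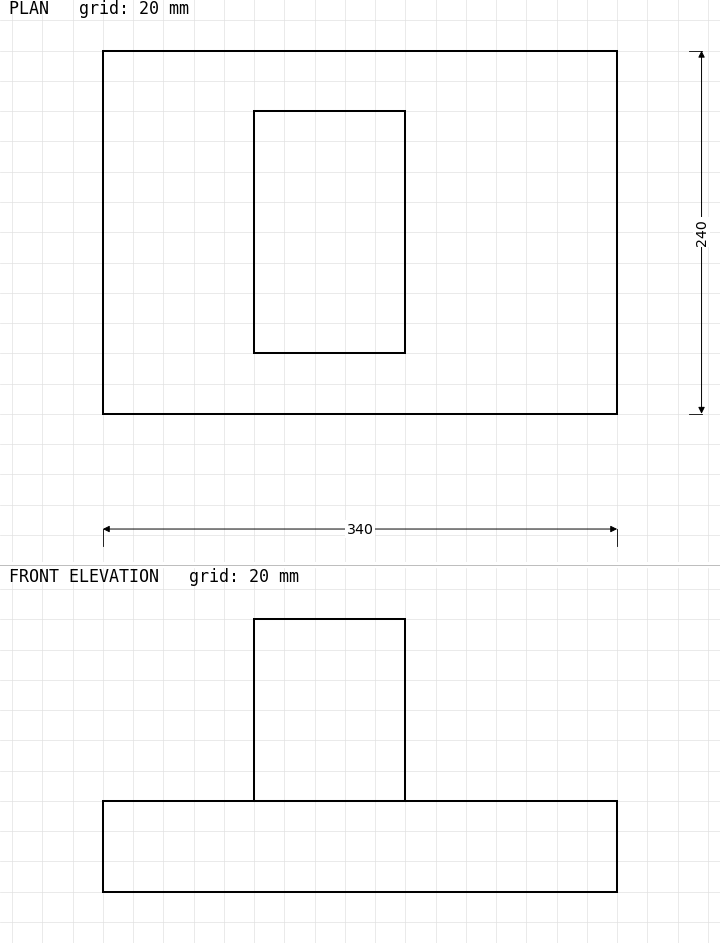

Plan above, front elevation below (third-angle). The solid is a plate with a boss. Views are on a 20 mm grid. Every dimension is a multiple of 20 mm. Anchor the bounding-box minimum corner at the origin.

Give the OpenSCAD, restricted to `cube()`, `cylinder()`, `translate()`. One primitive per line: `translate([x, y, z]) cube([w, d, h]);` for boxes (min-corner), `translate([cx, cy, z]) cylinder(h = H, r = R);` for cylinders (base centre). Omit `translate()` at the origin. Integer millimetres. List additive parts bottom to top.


cube([340, 240, 60]);
translate([100, 40, 60]) cube([100, 160, 120]);


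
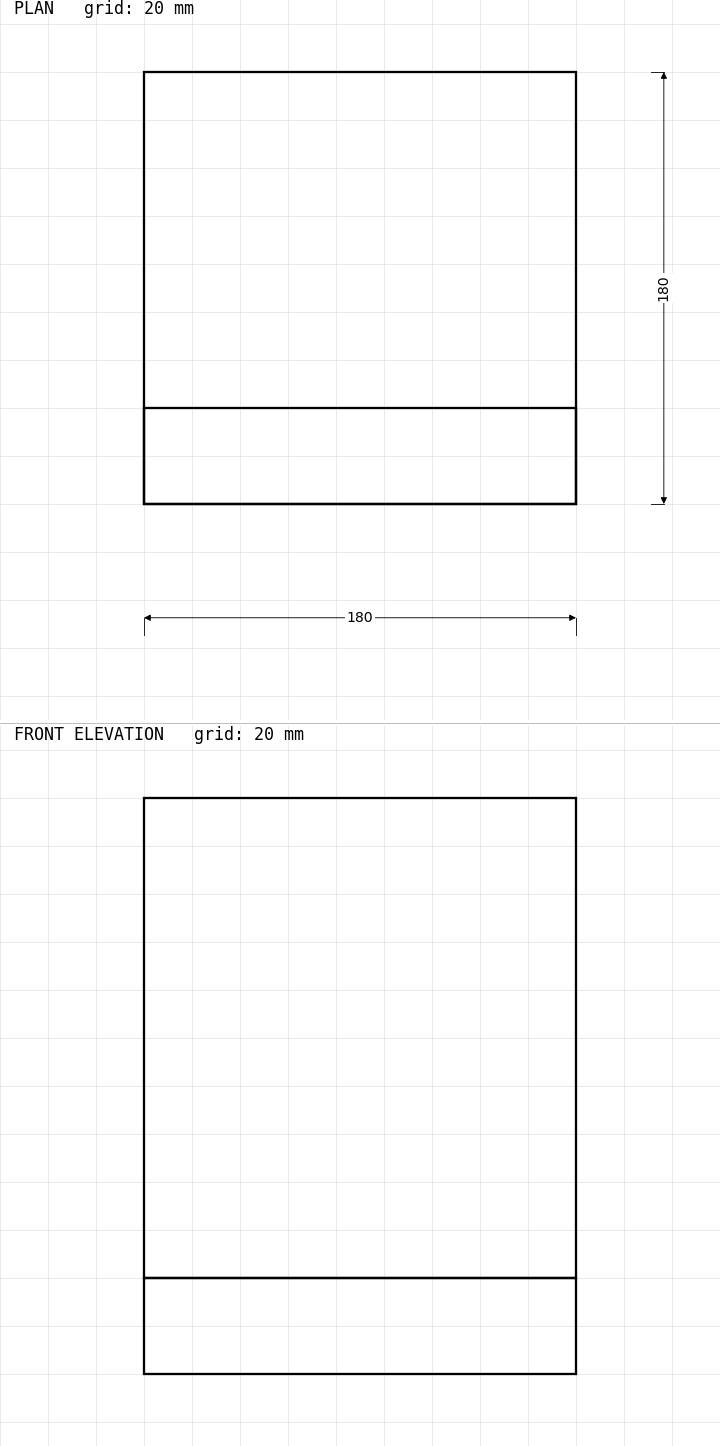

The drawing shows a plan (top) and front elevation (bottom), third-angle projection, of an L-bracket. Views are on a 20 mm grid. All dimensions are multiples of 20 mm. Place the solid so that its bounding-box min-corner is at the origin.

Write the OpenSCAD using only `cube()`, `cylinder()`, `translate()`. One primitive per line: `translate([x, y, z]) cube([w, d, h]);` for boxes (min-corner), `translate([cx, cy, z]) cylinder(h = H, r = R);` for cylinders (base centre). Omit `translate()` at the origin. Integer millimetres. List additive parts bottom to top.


cube([180, 180, 40]);
translate([0, 0, 40]) cube([180, 40, 200]);
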